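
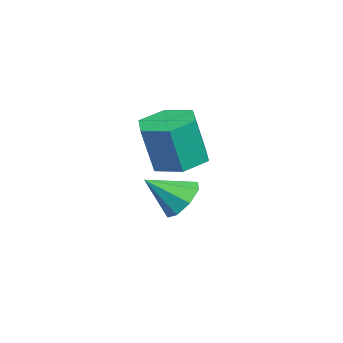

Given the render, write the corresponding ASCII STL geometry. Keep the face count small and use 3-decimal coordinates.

solid 
facet normal -0.151 0.211 -0.966
outer loop
vertex 3.925 -1.56 2.008
vertex 2.998 -1.735 2.115
vertex 3.335 -0.858 2.254
endloop
endfacet
facet normal 0.769 0.639 0.019
outer loop
vertex 3.925 -1.56 2.008
vertex 3.335 -0.858 2.254
vertex 4.19 -1.93 3.698
endloop
endfacet
facet normal 0.769 0.639 0.019
outer loop
vertex 4.19 -1.93 3.698
vertex 3.335 -0.858 2.254
vertex 3.6 -1.228 3.944
endloop
endfacet
facet normal 0.151 -0.211 0.966
outer loop
vertex 4.19 -1.93 3.698
vertex 3.6 -1.228 3.944
vertex 3.262 -2.105 3.805
endloop
endfacet
facet normal -0.151 0.211 -0.966
outer loop
vertex 3.335 -0.858 2.254
vertex 2.998 -1.735 2.115
vertex 2.407 -1.032 2.361
endloop
endfacet
facet normal -0.153 0.960 0.234
outer loop
vertex 3.335 -0.858 2.254
vertex 2.407 -1.032 2.361
vertex 3.6 -1.228 3.944
endloop
endfacet
facet normal -0.153 0.960 0.234
outer loop
vertex 3.6 -1.228 3.944
vertex 2.407 -1.032 2.361
vertex 2.672 -1.402 4.051
endloop
endfacet
facet normal 0.151 -0.211 0.966
outer loop
vertex 3.6 -1.228 3.944
vertex 2.672 -1.402 4.051
vertex 3.262 -2.105 3.805
endloop
endfacet
facet normal -0.151 0.211 -0.966
outer loop
vertex 2.407 -1.032 2.361
vertex 2.998 -1.735 2.115
vertex 2.07 -1.91 2.222
endloop
endfacet
facet normal -0.923 0.320 0.215
outer loop
vertex 2.407 -1.032 2.361
vertex 2.07 -1.91 2.222
vertex 2.672 -1.402 4.051
endloop
endfacet
facet normal -0.923 0.320 0.215
outer loop
vertex 2.672 -1.402 4.051
vertex 2.07 -1.91 2.222
vertex 2.335 -2.28 3.912
endloop
endfacet
facet normal 0.151 -0.211 0.966
outer loop
vertex 2.672 -1.402 4.051
vertex 2.335 -2.28 3.912
vertex 3.262 -2.105 3.805
endloop
endfacet
facet normal -0.151 0.211 -0.966
outer loop
vertex 2.07 -1.91 2.222
vertex 2.998 -1.735 2.115
vertex 2.66 -2.612 1.976
endloop
endfacet
facet normal -0.769 -0.639 -0.019
outer loop
vertex 2.07 -1.91 2.222
vertex 2.66 -2.612 1.976
vertex 2.335 -2.28 3.912
endloop
endfacet
facet normal -0.769 -0.639 -0.019
outer loop
vertex 2.335 -2.28 3.912
vertex 2.66 -2.612 1.976
vertex 2.925 -2.982 3.666
endloop
endfacet
facet normal 0.151 -0.211 0.966
outer loop
vertex 2.335 -2.28 3.912
vertex 2.925 -2.982 3.666
vertex 3.262 -2.105 3.805
endloop
endfacet
facet normal -0.151 0.211 -0.966
outer loop
vertex 2.66 -2.612 1.976
vertex 2.998 -1.735 2.115
vertex 3.588 -2.438 1.869
endloop
endfacet
facet normal 0.153 -0.960 -0.234
outer loop
vertex 2.66 -2.612 1.976
vertex 3.588 -2.438 1.869
vertex 2.925 -2.982 3.666
endloop
endfacet
facet normal 0.153 -0.960 -0.234
outer loop
vertex 2.925 -2.982 3.666
vertex 3.588 -2.438 1.869
vertex 3.853 -2.808 3.559
endloop
endfacet
facet normal 0.151 -0.211 0.966
outer loop
vertex 2.925 -2.982 3.666
vertex 3.853 -2.808 3.559
vertex 3.262 -2.105 3.805
endloop
endfacet
facet normal -0.151 0.211 -0.966
outer loop
vertex 3.588 -2.438 1.869
vertex 2.998 -1.735 2.115
vertex 3.925 -1.56 2.008
endloop
endfacet
facet normal 0.923 -0.320 -0.215
outer loop
vertex 3.588 -2.438 1.869
vertex 3.925 -1.56 2.008
vertex 3.853 -2.808 3.559
endloop
endfacet
facet normal 0.923 -0.320 -0.215
outer loop
vertex 3.853 -2.808 3.559
vertex 3.925 -1.56 2.008
vertex 4.19 -1.93 3.698
endloop
endfacet
facet normal 0.151 -0.211 0.966
outer loop
vertex 3.853 -2.808 3.559
vertex 4.19 -1.93 3.698
vertex 3.262 -2.105 3.805
endloop
endfacet
facet normal -0.160 0.782 -0.603
outer loop
vertex 1.743 -1.967 -0.681
vertex 0.97 -1.864 -0.342
vertex 1.748 -1.569 -0.166
endloop
endfacet
facet normal 0.949 -0.255 0.188
outer loop
vertex 1.743 -1.967 -0.681
vertex 1.748 -1.569 -0.166
vertex 1.21 -3.036 0.562
endloop
endfacet
facet normal -0.160 0.782 -0.602
outer loop
vertex 1.748 -1.569 -0.166
vertex 0.97 -1.864 -0.342
vertex 1.298 -1.344 0.246
endloop
endfacet
facet normal 0.698 0.096 0.710
outer loop
vertex 1.748 -1.569 -0.166
vertex 1.298 -1.344 0.246
vertex 1.21 -3.036 0.562
endloop
endfacet
facet normal -0.159 0.782 -0.603
outer loop
vertex 1.298 -1.344 0.246
vertex 0.97 -1.864 -0.342
vertex 0.655 -1.423 0.313
endloop
endfacet
facet normal 0.080 0.179 0.981
outer loop
vertex 1.298 -1.344 0.246
vertex 0.655 -1.423 0.313
vertex 1.21 -3.036 0.562
endloop
endfacet
facet normal -0.159 0.782 -0.603
outer loop
vertex 0.655 -1.423 0.313
vertex 0.97 -1.864 -0.342
vertex 0.198 -1.76 -0.003
endloop
endfacet
facet normal -0.540 -0.056 0.840
outer loop
vertex 0.655 -1.423 0.313
vertex 0.198 -1.76 -0.003
vertex 1.21 -3.036 0.562
endloop
endfacet
facet normal -0.159 0.782 -0.603
outer loop
vertex 0.198 -1.76 -0.003
vertex 0.97 -1.864 -0.342
vertex 0.193 -2.158 -0.518
endloop
endfacet
facet normal -0.800 -0.470 0.371
outer loop
vertex 0.198 -1.76 -0.003
vertex 0.193 -2.158 -0.518
vertex 1.21 -3.036 0.562
endloop
endfacet
facet normal -0.160 0.782 -0.602
outer loop
vertex 0.193 -2.158 -0.518
vertex 0.97 -1.864 -0.342
vertex 0.643 -2.383 -0.93
endloop
endfacet
facet normal -0.549 -0.822 -0.151
outer loop
vertex 0.193 -2.158 -0.518
vertex 0.643 -2.383 -0.93
vertex 1.21 -3.036 0.562
endloop
endfacet
facet normal -0.159 0.782 -0.602
outer loop
vertex 0.643 -2.383 -0.93
vertex 0.97 -1.864 -0.342
vertex 1.285 -2.304 -0.997
endloop
endfacet
facet normal 0.067 -0.904 -0.421
outer loop
vertex 0.643 -2.383 -0.93
vertex 1.285 -2.304 -0.997
vertex 1.21 -3.036 0.562
endloop
endfacet
facet normal -0.160 0.782 -0.602
outer loop
vertex 1.285 -2.304 -0.997
vertex 0.97 -1.864 -0.342
vertex 1.743 -1.967 -0.681
endloop
endfacet
facet normal 0.687 -0.670 -0.281
outer loop
vertex 1.285 -2.304 -0.997
vertex 1.743 -1.967 -0.681
vertex 1.21 -3.036 0.562
endloop
endfacet

endsolid


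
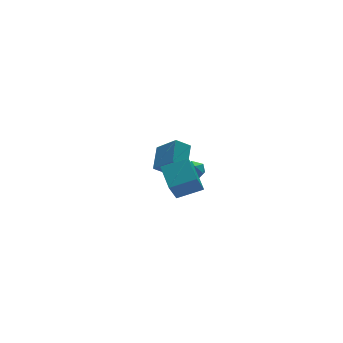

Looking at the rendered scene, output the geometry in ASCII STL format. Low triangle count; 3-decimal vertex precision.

solid 
facet normal -0.774 0.228 0.591
outer loop
vertex -0.327 2.348 -2.977
vertex 0.55 3.482 -2.265
vertex -0.882 3.517 -4.155
endloop
endfacet
facet normal -0.548 -0.708 -0.445
outer loop
vertex -0.07 3.278 -4.775
vertex -0.327 2.348 -2.977
vertex -0.882 3.517 -4.155
endloop
endfacet
facet normal -0.774 0.227 0.591
outer loop
vertex -0.882 3.517 -4.155
vertex 0.55 3.482 -2.265
vertex -0.006 4.651 -3.443
endloop
endfacet
facet normal -0.317 0.668 -0.673
outer loop
vertex -0.006 4.651 -3.443
vertex -0.07 3.278 -4.775
vertex -0.882 3.517 -4.155
endloop
endfacet
facet normal 0.317 -0.668 0.673
outer loop
vertex -0.327 2.348 -2.977
vertex 1.362 3.243 -2.885
vertex 0.55 3.482 -2.265
endloop
endfacet
facet normal -0.548 -0.709 -0.445
outer loop
vertex 0.486 2.109 -3.597
vertex -0.327 2.348 -2.977
vertex -0.07 3.278 -4.775
endloop
endfacet
facet normal 0.317 -0.668 0.673
outer loop
vertex 0.486 2.109 -3.597
vertex 1.362 3.243 -2.885
vertex -0.327 2.348 -2.977
endloop
endfacet
facet normal 0.548 0.709 0.445
outer loop
vertex 0.55 3.482 -2.265
vertex 1.362 3.243 -2.885
vertex -0.006 4.651 -3.443
endloop
endfacet
facet normal -0.317 0.668 -0.673
outer loop
vertex 0.807 4.412 -4.063
vertex -0.07 3.278 -4.775
vertex -0.006 4.651 -3.443
endloop
endfacet
facet normal 0.548 0.709 0.445
outer loop
vertex -0.006 4.651 -3.443
vertex 1.362 3.243 -2.885
vertex 0.807 4.412 -4.063
endloop
endfacet
facet normal 0.774 -0.227 -0.591
outer loop
vertex 0.807 4.412 -4.063
vertex 0.486 2.109 -3.597
vertex -0.07 3.278 -4.775
endloop
endfacet
facet normal 0.774 -0.227 -0.590
outer loop
vertex 1.362 3.243 -2.885
vertex 0.486 2.109 -3.597
vertex 0.807 4.412 -4.063
endloop
endfacet
facet normal -0.446 0.179 0.877
outer loop
vertex -1.223 -0.47 -1.347
vertex -0.821 -0.893 -1.056
vertex -0.655 -0.264 -1.1
endloop
endfacet
facet normal -0.472 0.754 0.456
outer loop
vertex -1.223 -0.47 -1.347
vertex -0.655 -0.264 -1.1
vertex -0.859 -0.042 -1.678
endloop
endfacet
facet normal -0.807 0.572 -0.147
outer loop
vertex -1.223 -0.47 -1.347
vertex -0.859 -0.042 -1.678
vertex -1.151 -0.534 -1.991
endloop
endfacet
facet normal -0.988 -0.117 -0.099
outer loop
vertex -1.223 -0.47 -1.347
vertex -1.151 -0.534 -1.991
vertex -1.127 -1.06 -1.607
endloop
endfacet
facet normal -0.765 -0.360 0.534
outer loop
vertex -1.223 -0.47 -1.347
vertex -1.127 -1.06 -1.607
vertex -0.821 -0.893 -1.056
endloop
endfacet
facet normal 0.197 0.936 0.290
outer loop
vertex -0.859 -0.042 -1.678
vertex -0.655 -0.264 -1.1
vertex -0.233 -0.2 -1.593
endloop
endfacet
facet normal 0.241 0.004 0.970
outer loop
vertex -0.655 -0.264 -1.1
vertex -0.821 -0.893 -1.056
vertex -0.209 -0.726 -1.209
endloop
endfacet
facet normal -0.275 -0.867 0.416
outer loop
vertex -0.821 -0.893 -1.056
vertex -1.127 -1.06 -1.607
vertex -0.501 -1.218 -1.522
endloop
endfacet
facet normal -0.638 -0.473 -0.608
outer loop
vertex -1.127 -1.06 -1.607
vertex -1.151 -0.534 -1.991
vertex -0.705 -0.996 -2.1
endloop
endfacet
facet normal -0.346 0.641 -0.685
outer loop
vertex -1.151 -0.534 -1.991
vertex -0.859 -0.042 -1.678
vertex -0.539 -0.367 -2.144
endloop
endfacet
facet normal 0.988 0.117 0.099
outer loop
vertex -0.137 -0.79 -1.853
vertex -0.233 -0.2 -1.593
vertex -0.209 -0.726 -1.209
endloop
endfacet
facet normal 0.807 -0.572 0.147
outer loop
vertex -0.137 -0.79 -1.853
vertex -0.209 -0.726 -1.209
vertex -0.501 -1.218 -1.522
endloop
endfacet
facet normal 0.472 -0.754 -0.456
outer loop
vertex -0.137 -0.79 -1.853
vertex -0.501 -1.218 -1.522
vertex -0.705 -0.996 -2.1
endloop
endfacet
facet normal 0.446 -0.179 -0.877
outer loop
vertex -0.137 -0.79 -1.853
vertex -0.705 -0.996 -2.1
vertex -0.539 -0.367 -2.144
endloop
endfacet
facet normal 0.765 0.360 -0.534
outer loop
vertex -0.137 -0.79 -1.853
vertex -0.539 -0.367 -2.144
vertex -0.233 -0.2 -1.593
endloop
endfacet
facet normal 0.638 0.473 0.608
outer loop
vertex -0.209 -0.726 -1.209
vertex -0.233 -0.2 -1.593
vertex -0.655 -0.264 -1.1
endloop
endfacet
facet normal 0.346 -0.641 0.685
outer loop
vertex -0.501 -1.218 -1.522
vertex -0.209 -0.726 -1.209
vertex -0.821 -0.893 -1.056
endloop
endfacet
facet normal -0.197 -0.936 -0.290
outer loop
vertex -0.705 -0.996 -2.1
vertex -0.501 -1.218 -1.522
vertex -1.127 -1.06 -1.607
endloop
endfacet
facet normal -0.241 -0.004 -0.970
outer loop
vertex -0.539 -0.367 -2.144
vertex -0.705 -0.996 -2.1
vertex -1.151 -0.534 -1.991
endloop
endfacet
facet normal 0.275 0.867 -0.416
outer loop
vertex -0.233 -0.2 -1.593
vertex -0.539 -0.367 -2.144
vertex -0.859 -0.042 -1.678
endloop
endfacet
facet normal -0.429 -0.279 0.859
outer loop
vertex -2.709 -4.267 0.935
vertex -2.418 -2.888 1.529
vertex -4.042 -3.768 0.431
endloop
endfacet
facet normal -0.190 -0.901 -0.389
outer loop
vertex -3.342 -3.312 -0.969
vertex -2.709 -4.267 0.935
vertex -4.042 -3.768 0.431
endloop
endfacet
facet normal -0.429 -0.279 0.859
outer loop
vertex -4.042 -3.768 0.431
vertex -2.418 -2.888 1.529
vertex -3.751 -2.389 1.025
endloop
endfacet
facet normal -0.883 0.330 -0.334
outer loop
vertex -3.751 -2.389 1.025
vertex -3.342 -3.312 -0.969
vertex -4.042 -3.768 0.431
endloop
endfacet
facet normal 0.883 -0.330 0.334
outer loop
vertex -2.709 -4.267 0.935
vertex -1.718 -2.432 0.129
vertex -2.418 -2.888 1.529
endloop
endfacet
facet normal -0.190 -0.901 -0.389
outer loop
vertex -2.009 -3.811 -0.465
vertex -2.709 -4.267 0.935
vertex -3.342 -3.312 -0.969
endloop
endfacet
facet normal 0.883 -0.330 0.334
outer loop
vertex -2.009 -3.811 -0.465
vertex -1.718 -2.432 0.129
vertex -2.709 -4.267 0.935
endloop
endfacet
facet normal 0.190 0.901 0.389
outer loop
vertex -2.418 -2.888 1.529
vertex -1.718 -2.432 0.129
vertex -3.751 -2.389 1.025
endloop
endfacet
facet normal -0.883 0.330 -0.334
outer loop
vertex -3.051 -1.933 -0.375
vertex -3.342 -3.312 -0.969
vertex -3.751 -2.389 1.025
endloop
endfacet
facet normal 0.190 0.901 0.389
outer loop
vertex -3.751 -2.389 1.025
vertex -1.718 -2.432 0.129
vertex -3.051 -1.933 -0.375
endloop
endfacet
facet normal 0.429 0.279 -0.859
outer loop
vertex -3.051 -1.933 -0.375
vertex -2.009 -3.811 -0.465
vertex -3.342 -3.312 -0.969
endloop
endfacet
facet normal 0.429 0.279 -0.859
outer loop
vertex -1.718 -2.432 0.129
vertex -2.009 -3.811 -0.465
vertex -3.051 -1.933 -0.375
endloop
endfacet

endsolid


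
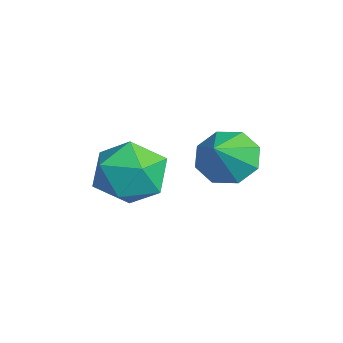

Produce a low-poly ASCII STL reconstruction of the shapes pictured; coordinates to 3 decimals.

solid 
facet normal -0.376 0.585 0.719
outer loop
vertex -3.838 0.946 -2.985
vertex -3.047 0.484 -2.195
vertex -2.755 1.464 -2.84
endloop
endfacet
facet normal -0.439 0.895 0.079
outer loop
vertex -3.838 0.946 -2.985
vertex -2.755 1.464 -2.84
vertex -3.22 1.334 -3.949
endloop
endfacet
facet normal -0.820 0.461 -0.340
outer loop
vertex -3.838 0.946 -2.985
vertex -3.22 1.334 -3.949
vertex -3.8 0.274 -3.989
endloop
endfacet
facet normal -0.992 -0.117 0.041
outer loop
vertex -3.838 0.946 -2.985
vertex -3.8 0.274 -3.989
vertex -3.693 -0.251 -2.905
endloop
endfacet
facet normal -0.718 -0.041 0.695
outer loop
vertex -3.838 0.946 -2.985
vertex -3.693 -0.251 -2.905
vertex -3.047 0.484 -2.195
endloop
endfacet
facet normal 0.215 0.955 -0.202
outer loop
vertex -3.22 1.334 -3.949
vertex -2.755 1.464 -2.84
vertex -2.047 1.111 -3.755
endloop
endfacet
facet normal 0.316 0.454 0.833
outer loop
vertex -2.755 1.464 -2.84
vertex -3.047 0.484 -2.195
vertex -1.94 0.586 -2.671
endloop
endfacet
facet normal -0.238 -0.559 0.795
outer loop
vertex -3.047 0.484 -2.195
vertex -3.693 -0.251 -2.905
vertex -2.52 -0.474 -2.711
endloop
endfacet
facet normal -0.681 -0.683 -0.264
outer loop
vertex -3.693 -0.251 -2.905
vertex -3.8 0.274 -3.989
vertex -2.985 -0.604 -3.82
endloop
endfacet
facet normal -0.402 0.253 -0.880
outer loop
vertex -3.8 0.274 -3.989
vertex -3.22 1.334 -3.949
vertex -2.693 0.376 -4.465
endloop
endfacet
facet normal 0.992 0.117 -0.041
outer loop
vertex -1.902 -0.086 -3.675
vertex -2.047 1.111 -3.755
vertex -1.94 0.586 -2.671
endloop
endfacet
facet normal 0.820 -0.461 0.340
outer loop
vertex -1.902 -0.086 -3.675
vertex -1.94 0.586 -2.671
vertex -2.52 -0.474 -2.711
endloop
endfacet
facet normal 0.439 -0.895 -0.079
outer loop
vertex -1.902 -0.086 -3.675
vertex -2.52 -0.474 -2.711
vertex -2.985 -0.604 -3.82
endloop
endfacet
facet normal 0.376 -0.585 -0.719
outer loop
vertex -1.902 -0.086 -3.675
vertex -2.985 -0.604 -3.82
vertex -2.693 0.376 -4.465
endloop
endfacet
facet normal 0.718 0.041 -0.695
outer loop
vertex -1.902 -0.086 -3.675
vertex -2.693 0.376 -4.465
vertex -2.047 1.111 -3.755
endloop
endfacet
facet normal 0.681 0.683 0.264
outer loop
vertex -1.94 0.586 -2.671
vertex -2.047 1.111 -3.755
vertex -2.755 1.464 -2.84
endloop
endfacet
facet normal 0.402 -0.253 0.880
outer loop
vertex -2.52 -0.474 -2.711
vertex -1.94 0.586 -2.671
vertex -3.047 0.484 -2.195
endloop
endfacet
facet normal -0.215 -0.955 0.202
outer loop
vertex -2.985 -0.604 -3.82
vertex -2.52 -0.474 -2.711
vertex -3.693 -0.251 -2.905
endloop
endfacet
facet normal -0.316 -0.454 -0.833
outer loop
vertex -2.693 0.376 -4.465
vertex -2.985 -0.604 -3.82
vertex -3.8 0.274 -3.989
endloop
endfacet
facet normal 0.238 0.559 -0.795
outer loop
vertex -2.047 1.111 -3.755
vertex -2.693 0.376 -4.465
vertex -3.22 1.334 -3.949
endloop
endfacet
facet normal -0.638 0.423 -0.644
outer loop
vertex -2.31 2.637 -3.708
vertex -2.694 3.168 -2.979
vertex -1.963 3.296 -3.619
endloop
endfacet
facet normal 0.853 -0.405 -0.328
outer loop
vertex -2.31 2.637 -3.708
vertex -1.963 3.296 -3.619
vertex -1.706 2.512 -1.981
endloop
endfacet
facet normal -0.638 0.422 -0.644
outer loop
vertex -1.963 3.296 -3.619
vertex -2.694 3.168 -2.979
vertex -2.045 3.88 -3.155
endloop
endfacet
facet normal 0.980 0.188 -0.064
outer loop
vertex -1.963 3.296 -3.619
vertex -2.045 3.88 -3.155
vertex -1.706 2.512 -1.981
endloop
endfacet
facet normal -0.638 0.423 -0.644
outer loop
vertex -2.045 3.88 -3.155
vertex -2.694 3.168 -2.979
vertex -2.507 4.046 -2.588
endloop
endfacet
facet normal 0.721 0.546 0.428
outer loop
vertex -2.045 3.88 -3.155
vertex -2.507 4.046 -2.588
vertex -1.706 2.512 -1.981
endloop
endfacet
facet normal -0.638 0.422 -0.643
outer loop
vertex -2.507 4.046 -2.588
vertex -2.694 3.168 -2.979
vertex -3.078 3.698 -2.25
endloop
endfacet
facet normal 0.228 0.459 0.859
outer loop
vertex -2.507 4.046 -2.588
vertex -3.078 3.698 -2.25
vertex -1.706 2.512 -1.981
endloop
endfacet
facet normal -0.638 0.423 -0.644
outer loop
vertex -3.078 3.698 -2.25
vertex -2.694 3.168 -2.979
vertex -3.425 3.039 -2.339
endloop
endfacet
facet normal -0.210 -0.021 0.977
outer loop
vertex -3.078 3.698 -2.25
vertex -3.425 3.039 -2.339
vertex -1.706 2.512 -1.981
endloop
endfacet
facet normal -0.638 0.423 -0.644
outer loop
vertex -3.425 3.039 -2.339
vertex -2.694 3.168 -2.979
vertex -3.344 2.455 -2.803
endloop
endfacet
facet normal -0.337 -0.614 0.714
outer loop
vertex -3.425 3.039 -2.339
vertex -3.344 2.455 -2.803
vertex -1.706 2.512 -1.981
endloop
endfacet
facet normal -0.638 0.423 -0.644
outer loop
vertex -3.344 2.455 -2.803
vertex -2.694 3.168 -2.979
vertex -2.882 2.289 -3.37
endloop
endfacet
facet normal -0.077 -0.972 0.222
outer loop
vertex -3.344 2.455 -2.803
vertex -2.882 2.289 -3.37
vertex -1.706 2.512 -1.981
endloop
endfacet
facet normal -0.638 0.423 -0.644
outer loop
vertex -2.882 2.289 -3.37
vertex -2.694 3.168 -2.979
vertex -2.31 2.637 -3.708
endloop
endfacet
facet normal 0.415 -0.885 -0.209
outer loop
vertex -2.882 2.289 -3.37
vertex -2.31 2.637 -3.708
vertex -1.706 2.512 -1.981
endloop
endfacet

endsolid


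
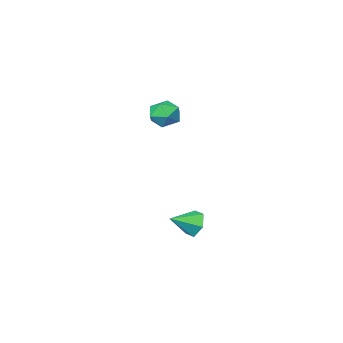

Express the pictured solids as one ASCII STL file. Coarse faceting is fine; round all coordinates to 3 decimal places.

solid 
facet normal 0.139 0.728 0.671
outer loop
vertex -3.264 -3.012 2.036
vertex -4.171 -3.297 2.533
vertex -3.238 -3.741 2.822
endloop
endfacet
facet normal 0.763 0.486 0.426
outer loop
vertex -3.264 -3.012 2.036
vertex -3.238 -3.741 2.822
vertex -2.652 -3.886 1.937
endloop
endfacet
facet normal 0.771 0.572 -0.282
outer loop
vertex -3.264 -3.012 2.036
vertex -2.652 -3.886 1.937
vertex -3.221 -3.532 1.1
endloop
endfacet
facet normal 0.150 0.867 -0.475
outer loop
vertex -3.264 -3.012 2.036
vertex -3.221 -3.532 1.1
vertex -4.16 -3.168 1.468
endloop
endfacet
facet normal -0.240 0.964 0.114
outer loop
vertex -3.264 -3.012 2.036
vertex -4.16 -3.168 1.468
vertex -4.171 -3.297 2.533
endloop
endfacet
facet normal 0.798 -0.213 0.563
outer loop
vertex -2.652 -3.886 1.937
vertex -3.238 -3.741 2.822
vertex -3.18 -4.712 2.372
endloop
endfacet
facet normal -0.213 0.179 0.961
outer loop
vertex -3.238 -3.741 2.822
vertex -4.171 -3.297 2.533
vertex -4.119 -4.348 2.74
endloop
endfacet
facet normal -0.827 0.560 0.059
outer loop
vertex -4.171 -3.297 2.533
vertex -4.16 -3.168 1.468
vertex -4.688 -3.994 1.903
endloop
endfacet
facet normal -0.194 0.403 -0.894
outer loop
vertex -4.16 -3.168 1.468
vertex -3.221 -3.532 1.1
vertex -4.102 -4.139 1.018
endloop
endfacet
facet normal 0.810 -0.075 -0.582
outer loop
vertex -3.221 -3.532 1.1
vertex -2.652 -3.886 1.937
vertex -3.169 -4.583 1.307
endloop
endfacet
facet normal -0.150 -0.867 0.475
outer loop
vertex -4.076 -4.868 1.804
vertex -3.18 -4.712 2.372
vertex -4.119 -4.348 2.74
endloop
endfacet
facet normal -0.771 -0.572 0.282
outer loop
vertex -4.076 -4.868 1.804
vertex -4.119 -4.348 2.74
vertex -4.688 -3.994 1.903
endloop
endfacet
facet normal -0.763 -0.486 -0.426
outer loop
vertex -4.076 -4.868 1.804
vertex -4.688 -3.994 1.903
vertex -4.102 -4.139 1.018
endloop
endfacet
facet normal -0.139 -0.728 -0.671
outer loop
vertex -4.076 -4.868 1.804
vertex -4.102 -4.139 1.018
vertex -3.169 -4.583 1.307
endloop
endfacet
facet normal 0.240 -0.964 -0.114
outer loop
vertex -4.076 -4.868 1.804
vertex -3.169 -4.583 1.307
vertex -3.18 -4.712 2.372
endloop
endfacet
facet normal 0.194 -0.403 0.894
outer loop
vertex -4.119 -4.348 2.74
vertex -3.18 -4.712 2.372
vertex -3.238 -3.741 2.822
endloop
endfacet
facet normal -0.810 0.075 0.582
outer loop
vertex -4.688 -3.994 1.903
vertex -4.119 -4.348 2.74
vertex -4.171 -3.297 2.533
endloop
endfacet
facet normal -0.798 0.213 -0.563
outer loop
vertex -4.102 -4.139 1.018
vertex -4.688 -3.994 1.903
vertex -4.16 -3.168 1.468
endloop
endfacet
facet normal 0.213 -0.179 -0.961
outer loop
vertex -3.169 -4.583 1.307
vertex -4.102 -4.139 1.018
vertex -3.221 -3.532 1.1
endloop
endfacet
facet normal 0.827 -0.560 -0.059
outer loop
vertex -3.18 -4.712 2.372
vertex -3.169 -4.583 1.307
vertex -2.652 -3.886 1.937
endloop
endfacet
facet normal -0.904 0.146 -0.402
outer loop
vertex -0.484 3.853 -3.971
vertex -0.87 3.324 -3.296
vertex -0.776 4.251 -3.171
endloop
endfacet
facet normal 0.677 0.727 -0.115
outer loop
vertex -0.484 3.853 -3.971
vertex -0.776 4.251 -3.171
vertex 0.55 3.096 -2.664
endloop
endfacet
facet normal -0.904 0.146 -0.402
outer loop
vertex -0.776 4.251 -3.171
vertex -0.87 3.324 -3.296
vertex -1.161 3.723 -2.496
endloop
endfacet
facet normal 0.308 0.656 0.689
outer loop
vertex -0.776 4.251 -3.171
vertex -1.161 3.723 -2.496
vertex 0.55 3.096 -2.664
endloop
endfacet
facet normal -0.904 0.146 -0.402
outer loop
vertex -1.161 3.723 -2.496
vertex -0.87 3.324 -3.296
vertex -1.255 2.796 -2.621
endloop
endfacet
facet normal 0.047 -0.138 0.989
outer loop
vertex -1.161 3.723 -2.496
vertex -1.255 2.796 -2.621
vertex 0.55 3.096 -2.664
endloop
endfacet
facet normal -0.904 0.145 -0.402
outer loop
vertex -1.255 2.796 -2.621
vertex -0.87 3.324 -3.296
vertex -0.963 2.397 -3.421
endloop
endfacet
facet normal 0.155 -0.860 0.486
outer loop
vertex -1.255 2.796 -2.621
vertex -0.963 2.397 -3.421
vertex 0.55 3.096 -2.664
endloop
endfacet
facet normal -0.904 0.145 -0.402
outer loop
vertex -0.963 2.397 -3.421
vertex -0.87 3.324 -3.296
vertex -0.578 2.926 -4.096
endloop
endfacet
facet normal 0.524 -0.789 -0.319
outer loop
vertex -0.963 2.397 -3.421
vertex -0.578 2.926 -4.096
vertex 0.55 3.096 -2.664
endloop
endfacet
facet normal -0.904 0.146 -0.402
outer loop
vertex -0.578 2.926 -4.096
vertex -0.87 3.324 -3.296
vertex -0.484 3.853 -3.971
endloop
endfacet
facet normal 0.785 0.004 -0.619
outer loop
vertex -0.578 2.926 -4.096
vertex -0.484 3.853 -3.971
vertex 0.55 3.096 -2.664
endloop
endfacet

endsolid


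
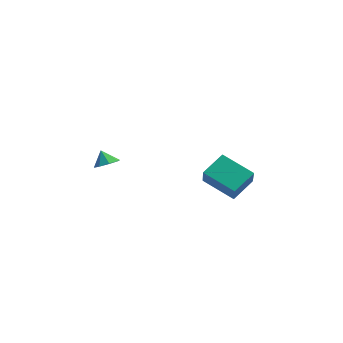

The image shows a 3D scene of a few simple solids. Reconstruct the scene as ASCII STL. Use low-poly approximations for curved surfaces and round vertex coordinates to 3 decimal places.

solid 
facet normal -0.830 -0.300 0.471
outer loop
vertex 3.142 -2.055 3.146
vertex 3.208 -0.67 4.146
vertex 2.095 -1.108 1.904
endloop
endfacet
facet normal -0.038 -0.810 -0.585
outer loop
vertex 3.912 -0.45 0.874
vertex 3.142 -2.055 3.146
vertex 2.095 -1.108 1.904
endloop
endfacet
facet normal -0.830 -0.300 0.471
outer loop
vertex 2.095 -1.108 1.904
vertex 3.208 -0.67 4.146
vertex 2.161 0.278 2.905
endloop
endfacet
facet normal -0.557 0.504 -0.661
outer loop
vertex 2.161 0.278 2.905
vertex 3.912 -0.45 0.874
vertex 2.095 -1.108 1.904
endloop
endfacet
facet normal 0.557 -0.504 0.661
outer loop
vertex 3.142 -2.055 3.146
vertex 5.025 -0.012 3.116
vertex 3.208 -0.67 4.146
endloop
endfacet
facet normal -0.039 -0.810 -0.585
outer loop
vertex 4.959 -1.398 2.115
vertex 3.142 -2.055 3.146
vertex 3.912 -0.45 0.874
endloop
endfacet
facet normal 0.557 -0.504 0.661
outer loop
vertex 4.959 -1.398 2.115
vertex 5.025 -0.012 3.116
vertex 3.142 -2.055 3.146
endloop
endfacet
facet normal 0.039 0.810 0.586
outer loop
vertex 3.208 -0.67 4.146
vertex 5.025 -0.012 3.116
vertex 2.161 0.278 2.905
endloop
endfacet
facet normal -0.557 0.503 -0.661
outer loop
vertex 3.978 0.935 1.874
vertex 3.912 -0.45 0.874
vertex 2.161 0.278 2.905
endloop
endfacet
facet normal 0.039 0.810 0.585
outer loop
vertex 2.161 0.278 2.905
vertex 5.025 -0.012 3.116
vertex 3.978 0.935 1.874
endloop
endfacet
facet normal 0.830 0.300 -0.471
outer loop
vertex 3.978 0.935 1.874
vertex 4.959 -1.398 2.115
vertex 3.912 -0.45 0.874
endloop
endfacet
facet normal 0.830 0.300 -0.470
outer loop
vertex 5.025 -0.012 3.116
vertex 4.959 -1.398 2.115
vertex 3.978 0.935 1.874
endloop
endfacet
facet normal 0.456 0.050 -0.889
outer loop
vertex -3.066 -3.541 2.254
vertex -3.711 -3.184 1.943
vertex -3.041 -2.931 2.301
endloop
endfacet
facet normal 0.465 -0.087 0.881
outer loop
vertex -3.066 -3.541 2.254
vertex -3.041 -2.931 2.301
vertex -4.189 -3.236 2.877
endloop
endfacet
facet normal 0.456 0.050 -0.889
outer loop
vertex -3.041 -2.931 2.301
vertex -3.711 -3.184 1.943
vertex -3.409 -2.469 2.138
endloop
endfacet
facet normal 0.275 0.507 0.817
outer loop
vertex -3.041 -2.931 2.301
vertex -3.409 -2.469 2.138
vertex -4.189 -3.236 2.877
endloop
endfacet
facet normal 0.456 0.050 -0.889
outer loop
vertex -3.409 -2.469 2.138
vertex -3.711 -3.184 1.943
vertex -3.954 -2.426 1.861
endloop
endfacet
facet normal -0.230 0.786 0.574
outer loop
vertex -3.409 -2.469 2.138
vertex -3.954 -2.426 1.861
vertex -4.189 -3.236 2.877
endloop
endfacet
facet normal 0.455 0.050 -0.889
outer loop
vertex -3.954 -2.426 1.861
vertex -3.711 -3.184 1.943
vertex -4.356 -2.827 1.633
endloop
endfacet
facet normal -0.753 0.588 0.294
outer loop
vertex -3.954 -2.426 1.861
vertex -4.356 -2.827 1.633
vertex -4.189 -3.236 2.877
endloop
endfacet
facet normal 0.455 0.051 -0.889
outer loop
vertex -4.356 -2.827 1.633
vertex -3.711 -3.184 1.943
vertex -4.38 -3.437 1.586
endloop
endfacet
facet normal -0.989 0.028 0.142
outer loop
vertex -4.356 -2.827 1.633
vertex -4.38 -3.437 1.586
vertex -4.189 -3.236 2.877
endloop
endfacet
facet normal 0.456 0.049 -0.889
outer loop
vertex -4.38 -3.437 1.586
vertex -3.711 -3.184 1.943
vertex -4.012 -3.899 1.749
endloop
endfacet
facet normal -0.800 -0.564 0.206
outer loop
vertex -4.38 -3.437 1.586
vertex -4.012 -3.899 1.749
vertex -4.189 -3.236 2.877
endloop
endfacet
facet normal 0.456 0.049 -0.888
outer loop
vertex -4.012 -3.899 1.749
vertex -3.711 -3.184 1.943
vertex -3.468 -3.942 2.026
endloop
endfacet
facet normal -0.295 -0.843 0.449
outer loop
vertex -4.012 -3.899 1.749
vertex -3.468 -3.942 2.026
vertex -4.189 -3.236 2.877
endloop
endfacet
facet normal 0.456 0.049 -0.889
outer loop
vertex -3.468 -3.942 2.026
vertex -3.711 -3.184 1.943
vertex -3.066 -3.541 2.254
endloop
endfacet
facet normal 0.229 -0.645 0.729
outer loop
vertex -3.468 -3.942 2.026
vertex -3.066 -3.541 2.254
vertex -4.189 -3.236 2.877
endloop
endfacet

endsolid


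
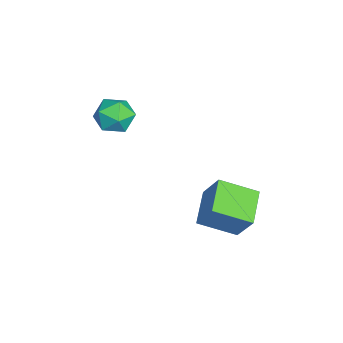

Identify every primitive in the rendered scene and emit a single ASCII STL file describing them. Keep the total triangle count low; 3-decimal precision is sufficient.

solid 
facet normal -0.354 -0.379 -0.855
outer loop
vertex -2.777 1.547 -2.976
vertex -2.75 3.444 -3.829
vertex -0.972 1.246 -3.59
endloop
endfacet
facet normal -0.013 -0.912 0.410
outer loop
vertex -0.31 1.956 -1.991
vertex -2.777 1.547 -2.976
vertex -0.972 1.246 -3.59
endloop
endfacet
facet normal -0.354 -0.379 -0.855
outer loop
vertex -0.972 1.246 -3.59
vertex -2.75 3.444 -3.829
vertex -0.946 3.143 -4.443
endloop
endfacet
facet normal 0.935 -0.156 -0.318
outer loop
vertex -0.946 3.143 -4.443
vertex -0.31 1.956 -1.991
vertex -0.972 1.246 -3.59
endloop
endfacet
facet normal -0.935 0.156 0.318
outer loop
vertex -2.777 1.547 -2.976
vertex -2.088 4.154 -2.23
vertex -2.75 3.444 -3.829
endloop
endfacet
facet normal -0.013 -0.912 0.410
outer loop
vertex -2.114 2.257 -1.377
vertex -2.777 1.547 -2.976
vertex -0.31 1.956 -1.991
endloop
endfacet
facet normal -0.935 0.156 0.318
outer loop
vertex -2.114 2.257 -1.377
vertex -2.088 4.154 -2.23
vertex -2.777 1.547 -2.976
endloop
endfacet
facet normal 0.013 0.912 -0.410
outer loop
vertex -2.75 3.444 -3.829
vertex -2.088 4.154 -2.23
vertex -0.946 3.143 -4.443
endloop
endfacet
facet normal 0.935 -0.156 -0.318
outer loop
vertex -0.283 3.853 -2.844
vertex -0.31 1.956 -1.991
vertex -0.946 3.143 -4.443
endloop
endfacet
facet normal 0.013 0.912 -0.410
outer loop
vertex -0.946 3.143 -4.443
vertex -2.088 4.154 -2.23
vertex -0.283 3.853 -2.844
endloop
endfacet
facet normal 0.354 0.379 0.855
outer loop
vertex -0.283 3.853 -2.844
vertex -2.114 2.257 -1.377
vertex -0.31 1.956 -1.991
endloop
endfacet
facet normal 0.354 0.380 0.855
outer loop
vertex -2.088 4.154 -2.23
vertex -2.114 2.257 -1.377
vertex -0.283 3.853 -2.844
endloop
endfacet
facet normal 0.458 0.605 0.651
outer loop
vertex -3.618 -1.577 2.033
vertex -3.742 -2.328 2.818
vertex -2.845 -2.334 2.193
endloop
endfacet
facet normal 0.701 0.713 -0.012
outer loop
vertex -3.618 -1.577 2.033
vertex -2.845 -2.334 2.193
vertex -3.14 -2.061 1.176
endloop
endfacet
facet normal 0.147 0.894 -0.423
outer loop
vertex -3.618 -1.577 2.033
vertex -3.14 -2.061 1.176
vertex -4.219 -1.885 1.173
endloop
endfacet
facet normal -0.439 0.898 -0.015
outer loop
vertex -3.618 -1.577 2.033
vertex -4.219 -1.885 1.173
vertex -4.591 -2.05 2.188
endloop
endfacet
facet normal -0.246 0.719 0.649
outer loop
vertex -3.618 -1.577 2.033
vertex -4.591 -2.05 2.188
vertex -3.742 -2.328 2.818
endloop
endfacet
facet normal 0.963 0.095 -0.254
outer loop
vertex -3.14 -2.061 1.176
vertex -2.845 -2.334 2.193
vertex -2.969 -3.11 1.432
endloop
endfacet
facet normal 0.570 -0.079 0.818
outer loop
vertex -2.845 -2.334 2.193
vertex -3.742 -2.328 2.818
vertex -3.341 -3.275 2.447
endloop
endfacet
facet normal -0.570 0.106 0.815
outer loop
vertex -3.742 -2.328 2.818
vertex -4.591 -2.05 2.188
vertex -4.42 -3.099 2.444
endloop
endfacet
facet normal -0.882 0.395 -0.259
outer loop
vertex -4.591 -2.05 2.188
vertex -4.219 -1.885 1.173
vertex -4.715 -2.826 1.427
endloop
endfacet
facet normal 0.066 0.388 -0.919
outer loop
vertex -4.219 -1.885 1.173
vertex -3.14 -2.061 1.176
vertex -3.818 -2.832 0.802
endloop
endfacet
facet normal 0.439 -0.898 0.015
outer loop
vertex -3.942 -3.583 1.587
vertex -2.969 -3.11 1.432
vertex -3.341 -3.275 2.447
endloop
endfacet
facet normal -0.147 -0.894 0.423
outer loop
vertex -3.942 -3.583 1.587
vertex -3.341 -3.275 2.447
vertex -4.42 -3.099 2.444
endloop
endfacet
facet normal -0.701 -0.713 0.012
outer loop
vertex -3.942 -3.583 1.587
vertex -4.42 -3.099 2.444
vertex -4.715 -2.826 1.427
endloop
endfacet
facet normal -0.458 -0.605 -0.651
outer loop
vertex -3.942 -3.583 1.587
vertex -4.715 -2.826 1.427
vertex -3.818 -2.832 0.802
endloop
endfacet
facet normal 0.246 -0.719 -0.649
outer loop
vertex -3.942 -3.583 1.587
vertex -3.818 -2.832 0.802
vertex -2.969 -3.11 1.432
endloop
endfacet
facet normal 0.882 -0.395 0.259
outer loop
vertex -3.341 -3.275 2.447
vertex -2.969 -3.11 1.432
vertex -2.845 -2.334 2.193
endloop
endfacet
facet normal -0.066 -0.388 0.919
outer loop
vertex -4.42 -3.099 2.444
vertex -3.341 -3.275 2.447
vertex -3.742 -2.328 2.818
endloop
endfacet
facet normal -0.963 -0.095 0.254
outer loop
vertex -4.715 -2.826 1.427
vertex -4.42 -3.099 2.444
vertex -4.591 -2.05 2.188
endloop
endfacet
facet normal -0.570 0.079 -0.818
outer loop
vertex -3.818 -2.832 0.802
vertex -4.715 -2.826 1.427
vertex -4.219 -1.885 1.173
endloop
endfacet
facet normal 0.570 -0.106 -0.815
outer loop
vertex -2.969 -3.11 1.432
vertex -3.818 -2.832 0.802
vertex -3.14 -2.061 1.176
endloop
endfacet

endsolid


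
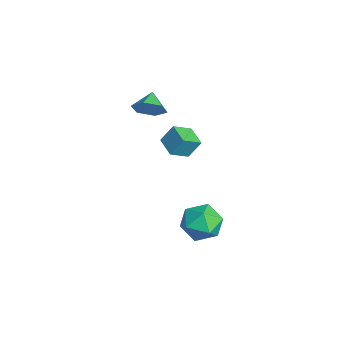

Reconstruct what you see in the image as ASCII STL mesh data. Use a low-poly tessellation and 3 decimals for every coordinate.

solid 
facet normal 0.048 0.544 0.838
outer loop
vertex 4.018 3.147 -1.06
vertex 3.115 2.67 -0.699
vertex 4.083 2.239 -0.474
endloop
endfacet
facet normal 0.700 0.422 0.576
outer loop
vertex 4.018 3.147 -1.06
vertex 4.083 2.239 -0.474
vertex 4.718 2.371 -1.342
endloop
endfacet
facet normal 0.724 0.685 -0.088
outer loop
vertex 4.018 3.147 -1.06
vertex 4.718 2.371 -1.342
vertex 4.142 2.882 -2.103
endloop
endfacet
facet normal 0.086 0.968 -0.236
outer loop
vertex 4.018 3.147 -1.06
vertex 4.142 2.882 -2.103
vertex 3.151 3.067 -1.706
endloop
endfacet
facet normal -0.332 0.882 0.336
outer loop
vertex 4.018 3.147 -1.06
vertex 3.151 3.067 -1.706
vertex 3.115 2.67 -0.699
endloop
endfacet
facet normal 0.794 -0.283 0.538
outer loop
vertex 4.718 2.371 -1.342
vertex 4.083 2.239 -0.474
vertex 4.249 1.413 -1.154
endloop
endfacet
facet normal -0.262 -0.087 0.961
outer loop
vertex 4.083 2.239 -0.474
vertex 3.115 2.67 -0.699
vertex 3.258 1.598 -0.757
endloop
endfacet
facet normal -0.876 0.458 0.149
outer loop
vertex 3.115 2.67 -0.699
vertex 3.151 3.067 -1.706
vertex 2.682 2.109 -1.518
endloop
endfacet
facet normal -0.199 0.599 -0.776
outer loop
vertex 3.151 3.067 -1.706
vertex 4.142 2.882 -2.103
vertex 3.317 2.241 -2.386
endloop
endfacet
facet normal 0.832 0.140 -0.536
outer loop
vertex 4.142 2.882 -2.103
vertex 4.718 2.371 -1.342
vertex 4.285 1.81 -2.161
endloop
endfacet
facet normal -0.086 -0.968 0.236
outer loop
vertex 3.382 1.333 -1.8
vertex 4.249 1.413 -1.154
vertex 3.258 1.598 -0.757
endloop
endfacet
facet normal -0.724 -0.685 0.088
outer loop
vertex 3.382 1.333 -1.8
vertex 3.258 1.598 -0.757
vertex 2.682 2.109 -1.518
endloop
endfacet
facet normal -0.700 -0.422 -0.576
outer loop
vertex 3.382 1.333 -1.8
vertex 2.682 2.109 -1.518
vertex 3.317 2.241 -2.386
endloop
endfacet
facet normal -0.048 -0.544 -0.838
outer loop
vertex 3.382 1.333 -1.8
vertex 3.317 2.241 -2.386
vertex 4.285 1.81 -2.161
endloop
endfacet
facet normal 0.332 -0.882 -0.336
outer loop
vertex 3.382 1.333 -1.8
vertex 4.285 1.81 -2.161
vertex 4.249 1.413 -1.154
endloop
endfacet
facet normal 0.199 -0.599 0.776
outer loop
vertex 3.258 1.598 -0.757
vertex 4.249 1.413 -1.154
vertex 4.083 2.239 -0.474
endloop
endfacet
facet normal -0.832 -0.140 0.536
outer loop
vertex 2.682 2.109 -1.518
vertex 3.258 1.598 -0.757
vertex 3.115 2.67 -0.699
endloop
endfacet
facet normal -0.794 0.283 -0.538
outer loop
vertex 3.317 2.241 -2.386
vertex 2.682 2.109 -1.518
vertex 3.151 3.067 -1.706
endloop
endfacet
facet normal 0.262 0.087 -0.961
outer loop
vertex 4.285 1.81 -2.161
vertex 3.317 2.241 -2.386
vertex 4.142 2.882 -2.103
endloop
endfacet
facet normal 0.876 -0.458 -0.149
outer loop
vertex 4.249 1.413 -1.154
vertex 4.285 1.81 -2.161
vertex 4.718 2.371 -1.342
endloop
endfacet
facet normal 0.813 -0.315 -0.490
outer loop
vertex -1.675 0.697 3.015
vertex -1.991 1.03 2.276
vertex -1.49 1.518 2.794
endloop
endfacet
facet normal -0.021 0.264 0.964
outer loop
vertex -1.675 0.697 3.015
vertex -1.49 1.518 2.794
vertex -2.869 1.37 2.804
endloop
endfacet
facet normal 0.813 -0.315 -0.490
outer loop
vertex -1.49 1.518 2.794
vertex -1.991 1.03 2.276
vertex -1.806 1.851 2.055
endloop
endfacet
facet normal -0.093 0.892 0.442
outer loop
vertex -1.49 1.518 2.794
vertex -1.806 1.851 2.055
vertex -2.869 1.37 2.804
endloop
endfacet
facet normal 0.813 -0.315 -0.489
outer loop
vertex -1.806 1.851 2.055
vertex -1.991 1.03 2.276
vertex -2.306 1.364 1.537
endloop
endfacet
facet normal -0.536 0.808 -0.242
outer loop
vertex -1.806 1.851 2.055
vertex -2.306 1.364 1.537
vertex -2.869 1.37 2.804
endloop
endfacet
facet normal 0.814 -0.314 -0.489
outer loop
vertex -2.306 1.364 1.537
vertex -1.991 1.03 2.276
vertex -2.491 0.543 1.757
endloop
endfacet
facet normal -0.909 0.097 -0.405
outer loop
vertex -2.306 1.364 1.537
vertex -2.491 0.543 1.757
vertex -2.869 1.37 2.804
endloop
endfacet
facet normal 0.814 -0.314 -0.489
outer loop
vertex -2.491 0.543 1.757
vertex -1.991 1.03 2.276
vertex -2.176 0.209 2.496
endloop
endfacet
facet normal -0.839 -0.532 0.117
outer loop
vertex -2.491 0.543 1.757
vertex -2.176 0.209 2.496
vertex -2.869 1.37 2.804
endloop
endfacet
facet normal 0.813 -0.314 -0.489
outer loop
vertex -2.176 0.209 2.496
vertex -1.991 1.03 2.276
vertex -1.675 0.697 3.015
endloop
endfacet
facet normal -0.394 -0.448 0.802
outer loop
vertex -2.176 0.209 2.496
vertex -1.675 0.697 3.015
vertex -2.869 1.37 2.804
endloop
endfacet
facet normal -0.954 -0.211 0.213
outer loop
vertex 0.279 1.091 1.798
vertex 0.354 1.67 2.707
vertex -0.044 1.998 1.247
endloop
endfacet
facet normal -0.069 -0.536 -0.841
outer loop
vertex 1.006 2.23 1.013
vertex 0.279 1.091 1.798
vertex -0.044 1.998 1.247
endloop
endfacet
facet normal -0.954 -0.210 0.213
outer loop
vertex -0.044 1.998 1.247
vertex 0.354 1.67 2.707
vertex 0.031 2.578 2.155
endloop
endfacet
facet normal -0.291 0.817 -0.498
outer loop
vertex 0.031 2.578 2.155
vertex 1.006 2.23 1.013
vertex -0.044 1.998 1.247
endloop
endfacet
facet normal 0.291 -0.818 0.497
outer loop
vertex 0.279 1.091 1.798
vertex 1.404 1.902 2.473
vertex 0.354 1.67 2.707
endloop
endfacet
facet normal -0.069 -0.536 -0.841
outer loop
vertex 1.329 1.322 1.565
vertex 0.279 1.091 1.798
vertex 1.006 2.23 1.013
endloop
endfacet
facet normal 0.290 -0.817 0.498
outer loop
vertex 1.329 1.322 1.565
vertex 1.404 1.902 2.473
vertex 0.279 1.091 1.798
endloop
endfacet
facet normal 0.069 0.536 0.841
outer loop
vertex 0.354 1.67 2.707
vertex 1.404 1.902 2.473
vertex 0.031 2.578 2.155
endloop
endfacet
facet normal -0.290 0.818 -0.497
outer loop
vertex 1.081 2.809 1.922
vertex 1.006 2.23 1.013
vertex 0.031 2.578 2.155
endloop
endfacet
facet normal 0.069 0.536 0.842
outer loop
vertex 0.031 2.578 2.155
vertex 1.404 1.902 2.473
vertex 1.081 2.809 1.922
endloop
endfacet
facet normal 0.954 0.210 -0.213
outer loop
vertex 1.081 2.809 1.922
vertex 1.329 1.322 1.565
vertex 1.006 2.23 1.013
endloop
endfacet
facet normal 0.954 0.210 -0.213
outer loop
vertex 1.404 1.902 2.473
vertex 1.329 1.322 1.565
vertex 1.081 2.809 1.922
endloop
endfacet

endsolid


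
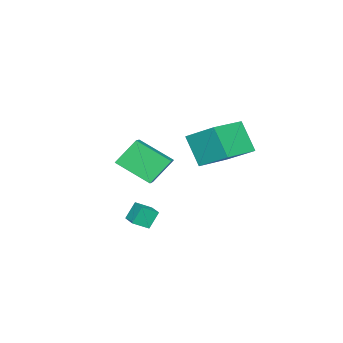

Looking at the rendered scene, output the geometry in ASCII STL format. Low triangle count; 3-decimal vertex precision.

solid 
facet normal -0.978 0.164 -0.130
outer loop
vertex -3.249 4.468 2.811
vertex -2.88 5.422 1.234
vertex -3.384 2.877 1.818
endloop
endfacet
facet normal -0.196 -0.507 0.839
outer loop
vertex -1.36 2.538 2.086
vertex -3.249 4.468 2.811
vertex -3.384 2.877 1.818
endloop
endfacet
facet normal -0.978 0.164 -0.130
outer loop
vertex -3.384 2.877 1.818
vertex -2.88 5.422 1.234
vertex -3.015 3.831 0.241
endloop
endfacet
facet normal -0.072 -0.846 -0.529
outer loop
vertex -3.015 3.831 0.241
vertex -1.36 2.538 2.086
vertex -3.384 2.877 1.818
endloop
endfacet
facet normal 0.072 0.846 0.529
outer loop
vertex -3.249 4.468 2.811
vertex -0.856 5.083 1.502
vertex -2.88 5.422 1.234
endloop
endfacet
facet normal -0.196 -0.507 0.839
outer loop
vertex -1.225 4.129 3.079
vertex -3.249 4.468 2.811
vertex -1.36 2.538 2.086
endloop
endfacet
facet normal 0.072 0.846 0.529
outer loop
vertex -1.225 4.129 3.079
vertex -0.856 5.083 1.502
vertex -3.249 4.468 2.811
endloop
endfacet
facet normal 0.196 0.507 -0.839
outer loop
vertex -2.88 5.422 1.234
vertex -0.856 5.083 1.502
vertex -3.015 3.831 0.241
endloop
endfacet
facet normal -0.072 -0.846 -0.529
outer loop
vertex -0.991 3.492 0.509
vertex -1.36 2.538 2.086
vertex -3.015 3.831 0.241
endloop
endfacet
facet normal 0.196 0.507 -0.839
outer loop
vertex -3.015 3.831 0.241
vertex -0.856 5.083 1.502
vertex -0.991 3.492 0.509
endloop
endfacet
facet normal 0.978 -0.164 0.130
outer loop
vertex -0.991 3.492 0.509
vertex -1.225 4.129 3.079
vertex -1.36 2.538 2.086
endloop
endfacet
facet normal 0.978 -0.164 0.130
outer loop
vertex -0.856 5.083 1.502
vertex -1.225 4.129 3.079
vertex -0.991 3.492 0.509
endloop
endfacet
facet normal -0.637 0.593 -0.493
outer loop
vertex -1.733 0.458 -3.307
vertex -1.113 1.232 -3.177
vertex -1.238 0.217 -4.236
endloop
endfacet
facet normal -0.620 -0.774 -0.130
outer loop
vertex -0.627 -0.352 -3.763
vertex -1.733 0.458 -3.307
vertex -1.238 0.217 -4.236
endloop
endfacet
facet normal -0.637 0.593 -0.493
outer loop
vertex -1.238 0.217 -4.236
vertex -1.113 1.232 -3.177
vertex -0.618 0.991 -4.106
endloop
endfacet
facet normal 0.459 -0.223 -0.860
outer loop
vertex -0.618 0.991 -4.106
vertex -0.627 -0.352 -3.763
vertex -1.238 0.217 -4.236
endloop
endfacet
facet normal -0.459 0.223 0.860
outer loop
vertex -1.733 0.458 -3.307
vertex -0.502 0.663 -2.704
vertex -1.113 1.232 -3.177
endloop
endfacet
facet normal -0.620 -0.774 -0.130
outer loop
vertex -1.122 -0.111 -2.834
vertex -1.733 0.458 -3.307
vertex -0.627 -0.352 -3.763
endloop
endfacet
facet normal -0.459 0.223 0.860
outer loop
vertex -1.122 -0.111 -2.834
vertex -0.502 0.663 -2.704
vertex -1.733 0.458 -3.307
endloop
endfacet
facet normal 0.620 0.774 0.130
outer loop
vertex -1.113 1.232 -3.177
vertex -0.502 0.663 -2.704
vertex -0.618 0.991 -4.106
endloop
endfacet
facet normal 0.459 -0.223 -0.860
outer loop
vertex -0.007 0.422 -3.633
vertex -0.627 -0.352 -3.763
vertex -0.618 0.991 -4.106
endloop
endfacet
facet normal 0.620 0.774 0.130
outer loop
vertex -0.618 0.991 -4.106
vertex -0.502 0.663 -2.704
vertex -0.007 0.422 -3.633
endloop
endfacet
facet normal 0.637 -0.593 0.493
outer loop
vertex -0.007 0.422 -3.633
vertex -1.122 -0.111 -2.834
vertex -0.627 -0.352 -3.763
endloop
endfacet
facet normal 0.637 -0.593 0.493
outer loop
vertex -0.502 0.663 -2.704
vertex -1.122 -0.111 -2.834
vertex -0.007 0.422 -3.633
endloop
endfacet
facet normal -0.521 0.384 0.762
outer loop
vertex -3.165 -1.321 0.282
vertex -3.527 0.462 -0.863
vertex -4.395 -1.918 -0.258
endloop
endfacet
facet normal 0.169 -0.829 0.533
outer loop
vertex -3.493 -2.582 -1.577
vertex -3.165 -1.321 0.282
vertex -4.395 -1.918 -0.258
endloop
endfacet
facet normal -0.521 0.384 0.762
outer loop
vertex -4.395 -1.918 -0.258
vertex -3.527 0.462 -0.863
vertex -4.757 -0.135 -1.403
endloop
endfacet
facet normal -0.837 -0.406 -0.368
outer loop
vertex -4.757 -0.135 -1.403
vertex -3.493 -2.582 -1.577
vertex -4.395 -1.918 -0.258
endloop
endfacet
facet normal 0.837 0.406 0.368
outer loop
vertex -3.165 -1.321 0.282
vertex -2.625 -0.202 -2.182
vertex -3.527 0.462 -0.863
endloop
endfacet
facet normal 0.169 -0.829 0.533
outer loop
vertex -2.263 -1.985 -1.037
vertex -3.165 -1.321 0.282
vertex -3.493 -2.582 -1.577
endloop
endfacet
facet normal 0.837 0.406 0.368
outer loop
vertex -2.263 -1.985 -1.037
vertex -2.625 -0.202 -2.182
vertex -3.165 -1.321 0.282
endloop
endfacet
facet normal -0.169 0.829 -0.533
outer loop
vertex -3.527 0.462 -0.863
vertex -2.625 -0.202 -2.182
vertex -4.757 -0.135 -1.403
endloop
endfacet
facet normal -0.837 -0.406 -0.368
outer loop
vertex -3.855 -0.799 -2.722
vertex -3.493 -2.582 -1.577
vertex -4.757 -0.135 -1.403
endloop
endfacet
facet normal -0.169 0.829 -0.533
outer loop
vertex -4.757 -0.135 -1.403
vertex -2.625 -0.202 -2.182
vertex -3.855 -0.799 -2.722
endloop
endfacet
facet normal 0.521 -0.384 -0.762
outer loop
vertex -3.855 -0.799 -2.722
vertex -2.263 -1.985 -1.037
vertex -3.493 -2.582 -1.577
endloop
endfacet
facet normal 0.521 -0.384 -0.762
outer loop
vertex -2.625 -0.202 -2.182
vertex -2.263 -1.985 -1.037
vertex -3.855 -0.799 -2.722
endloop
endfacet

endsolid


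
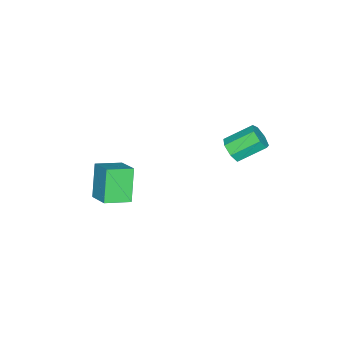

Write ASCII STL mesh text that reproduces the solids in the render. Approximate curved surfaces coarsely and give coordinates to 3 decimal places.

solid 
facet normal 0.509 -0.680 -0.527
outer loop
vertex 1.426 1.764 3.418
vertex 1.053 1.994 2.761
vertex 1.73 2.266 3.064
endloop
endfacet
facet normal 0.738 0.029 0.675
outer loop
vertex 1.426 1.764 3.418
vertex 1.73 2.266 3.064
vertex 0.52 2.976 4.356
endloop
endfacet
facet normal 0.738 0.029 0.675
outer loop
vertex 0.52 2.976 4.356
vertex 1.73 2.266 3.064
vertex 0.824 3.477 4.002
endloop
endfacet
facet normal -0.508 0.681 0.527
outer loop
vertex 0.52 2.976 4.356
vertex 0.824 3.477 4.002
vertex 0.147 3.206 3.699
endloop
endfacet
facet normal 0.509 -0.681 -0.527
outer loop
vertex 1.73 2.266 3.064
vertex 1.053 1.994 2.761
vertex 1.525 2.563 2.482
endloop
endfacet
facet normal 0.807 0.590 0.017
outer loop
vertex 1.73 2.266 3.064
vertex 1.525 2.563 2.482
vertex 0.824 3.477 4.002
endloop
endfacet
facet normal 0.807 0.591 0.017
outer loop
vertex 0.824 3.477 4.002
vertex 1.525 2.563 2.482
vertex 0.618 3.775 3.42
endloop
endfacet
facet normal -0.509 0.680 0.528
outer loop
vertex 0.824 3.477 4.002
vertex 0.618 3.775 3.42
vertex 0.147 3.206 3.699
endloop
endfacet
facet normal 0.509 -0.681 -0.527
outer loop
vertex 1.525 2.563 2.482
vertex 1.053 1.994 2.761
vertex 0.964 2.432 2.11
endloop
endfacet
facet normal 0.269 0.707 -0.654
outer loop
vertex 1.525 2.563 2.482
vertex 0.964 2.432 2.11
vertex 0.618 3.775 3.42
endloop
endfacet
facet normal 0.269 0.707 -0.654
outer loop
vertex 0.618 3.775 3.42
vertex 0.964 2.432 2.11
vertex 0.058 3.643 3.047
endloop
endfacet
facet normal -0.511 0.680 0.526
outer loop
vertex 0.618 3.775 3.42
vertex 0.058 3.643 3.047
vertex 0.147 3.206 3.699
endloop
endfacet
facet normal 0.510 -0.680 -0.527
outer loop
vertex 0.964 2.432 2.11
vertex 1.053 1.994 2.761
vertex 0.471 1.971 2.228
endloop
endfacet
facet normal -0.472 0.291 -0.832
outer loop
vertex 0.964 2.432 2.11
vertex 0.471 1.971 2.228
vertex 0.058 3.643 3.047
endloop
endfacet
facet normal -0.472 0.291 -0.832
outer loop
vertex 0.058 3.643 3.047
vertex 0.471 1.971 2.228
vertex -0.436 3.183 3.166
endloop
endfacet
facet normal -0.508 0.682 0.526
outer loop
vertex 0.058 3.643 3.047
vertex -0.436 3.183 3.166
vertex 0.147 3.206 3.699
endloop
endfacet
facet normal 0.509 -0.681 -0.526
outer loop
vertex 0.471 1.971 2.228
vertex 1.053 1.994 2.761
vertex 0.416 1.528 2.748
endloop
endfacet
facet normal -0.857 -0.344 -0.384
outer loop
vertex 0.471 1.971 2.228
vertex 0.416 1.528 2.748
vertex -0.436 3.183 3.166
endloop
endfacet
facet normal -0.857 -0.344 -0.383
outer loop
vertex -0.436 3.183 3.166
vertex 0.416 1.528 2.748
vertex -0.49 2.739 3.686
endloop
endfacet
facet normal -0.509 0.680 0.528
outer loop
vertex -0.436 3.183 3.166
vertex -0.49 2.739 3.686
vertex 0.147 3.206 3.699
endloop
endfacet
facet normal 0.509 -0.681 -0.526
outer loop
vertex 0.416 1.528 2.748
vertex 1.053 1.994 2.761
vertex 0.841 1.436 3.278
endloop
endfacet
facet normal -0.597 -0.720 0.354
outer loop
vertex 0.416 1.528 2.748
vertex 0.841 1.436 3.278
vertex -0.49 2.739 3.686
endloop
endfacet
facet normal -0.597 -0.720 0.354
outer loop
vertex -0.49 2.739 3.686
vertex 0.841 1.436 3.278
vertex -0.065 2.647 4.216
endloop
endfacet
facet normal -0.510 0.680 0.527
outer loop
vertex -0.49 2.739 3.686
vertex -0.065 2.647 4.216
vertex 0.147 3.206 3.699
endloop
endfacet
facet normal 0.508 -0.681 -0.527
outer loop
vertex 0.841 1.436 3.278
vertex 1.053 1.994 2.761
vertex 1.426 1.764 3.418
endloop
endfacet
facet normal 0.113 -0.554 0.825
outer loop
vertex 0.841 1.436 3.278
vertex 1.426 1.764 3.418
vertex -0.065 2.647 4.216
endloop
endfacet
facet normal 0.114 -0.553 0.825
outer loop
vertex -0.065 2.647 4.216
vertex 1.426 1.764 3.418
vertex 0.52 2.976 4.356
endloop
endfacet
facet normal -0.509 0.681 0.527
outer loop
vertex -0.065 2.647 4.216
vertex 0.52 2.976 4.356
vertex 0.147 3.206 3.699
endloop
endfacet
facet normal -0.499 -0.721 -0.480
outer loop
vertex 3.158 -4.912 0.296
vertex 2.079 -3.882 -0.128
vertex 4.237 -4.499 -1.446
endloop
endfacet
facet normal 0.696 -0.664 0.273
outer loop
vertex 5.041 -3.338 -0.672
vertex 3.158 -4.912 0.296
vertex 4.237 -4.499 -1.446
endloop
endfacet
facet normal -0.500 -0.721 -0.481
outer loop
vertex 4.237 -4.499 -1.446
vertex 2.079 -3.882 -0.128
vertex 3.158 -3.469 -1.869
endloop
endfacet
facet normal 0.516 0.198 -0.833
outer loop
vertex 3.158 -3.469 -1.869
vertex 5.041 -3.338 -0.672
vertex 4.237 -4.499 -1.446
endloop
endfacet
facet normal -0.516 -0.198 0.833
outer loop
vertex 3.158 -4.912 0.296
vertex 2.883 -2.721 0.646
vertex 2.079 -3.882 -0.128
endloop
endfacet
facet normal 0.696 -0.664 0.274
outer loop
vertex 3.962 -3.751 1.069
vertex 3.158 -4.912 0.296
vertex 5.041 -3.338 -0.672
endloop
endfacet
facet normal -0.516 -0.198 0.834
outer loop
vertex 3.962 -3.751 1.069
vertex 2.883 -2.721 0.646
vertex 3.158 -4.912 0.296
endloop
endfacet
facet normal -0.696 0.664 -0.274
outer loop
vertex 2.079 -3.882 -0.128
vertex 2.883 -2.721 0.646
vertex 3.158 -3.469 -1.869
endloop
endfacet
facet normal 0.516 0.198 -0.833
outer loop
vertex 3.962 -2.308 -1.096
vertex 5.041 -3.338 -0.672
vertex 3.158 -3.469 -1.869
endloop
endfacet
facet normal -0.696 0.664 -0.274
outer loop
vertex 3.158 -3.469 -1.869
vertex 2.883 -2.721 0.646
vertex 3.962 -2.308 -1.096
endloop
endfacet
facet normal 0.499 0.721 0.481
outer loop
vertex 3.962 -2.308 -1.096
vertex 3.962 -3.751 1.069
vertex 5.041 -3.338 -0.672
endloop
endfacet
facet normal 0.500 0.721 0.480
outer loop
vertex 2.883 -2.721 0.646
vertex 3.962 -3.751 1.069
vertex 3.962 -2.308 -1.096
endloop
endfacet

endsolid


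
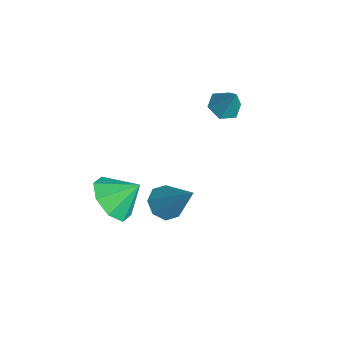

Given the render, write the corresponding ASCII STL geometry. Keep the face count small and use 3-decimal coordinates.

solid 
facet normal -0.190 -0.738 -0.648
outer loop
vertex -1.813 -3.192 -4.071
vertex -2.201 -3.813 -3.25
vertex -2.639 -3.086 -3.95
endloop
endfacet
facet normal 0.092 0.971 -0.222
outer loop
vertex -1.813 -3.192 -4.071
vertex -2.639 -3.086 -3.95
vertex -1.939 -2.787 -2.35
endloop
endfacet
facet normal -0.189 -0.738 -0.648
outer loop
vertex -2.639 -3.086 -3.95
vertex -2.201 -3.813 -3.25
vertex -3.209 -3.406 -3.419
endloop
endfacet
facet normal -0.463 0.886 0.037
outer loop
vertex -2.639 -3.086 -3.95
vertex -3.209 -3.406 -3.419
vertex -1.939 -2.787 -2.35
endloop
endfacet
facet normal -0.189 -0.738 -0.648
outer loop
vertex -3.209 -3.406 -3.419
vertex -2.201 -3.813 -3.25
vertex -3.189 -3.964 -2.79
endloop
endfacet
facet normal -0.681 0.537 0.498
outer loop
vertex -3.209 -3.406 -3.419
vertex -3.189 -3.964 -2.79
vertex -1.939 -2.787 -2.35
endloop
endfacet
facet normal -0.189 -0.738 -0.648
outer loop
vertex -3.189 -3.964 -2.79
vertex -2.201 -3.813 -3.25
vertex -2.59 -4.434 -2.43
endloop
endfacet
facet normal -0.435 0.129 0.891
outer loop
vertex -3.189 -3.964 -2.79
vertex -2.59 -4.434 -2.43
vertex -1.939 -2.787 -2.35
endloop
endfacet
facet normal -0.189 -0.737 -0.648
outer loop
vertex -2.59 -4.434 -2.43
vertex -2.201 -3.813 -3.25
vertex -1.763 -4.54 -2.551
endloop
endfacet
facet normal 0.132 -0.100 0.986
outer loop
vertex -2.59 -4.434 -2.43
vertex -1.763 -4.54 -2.551
vertex -1.939 -2.787 -2.35
endloop
endfacet
facet normal -0.189 -0.737 -0.648
outer loop
vertex -1.763 -4.54 -2.551
vertex -2.201 -3.813 -3.25
vertex -1.193 -4.22 -3.081
endloop
endfacet
facet normal 0.685 -0.015 0.728
outer loop
vertex -1.763 -4.54 -2.551
vertex -1.193 -4.22 -3.081
vertex -1.939 -2.787 -2.35
endloop
endfacet
facet normal -0.189 -0.738 -0.648
outer loop
vertex -1.193 -4.22 -3.081
vertex -2.201 -3.813 -3.25
vertex -1.214 -3.661 -3.711
endloop
endfacet
facet normal 0.904 0.335 0.267
outer loop
vertex -1.193 -4.22 -3.081
vertex -1.214 -3.661 -3.711
vertex -1.939 -2.787 -2.35
endloop
endfacet
facet normal -0.189 -0.738 -0.648
outer loop
vertex -1.214 -3.661 -3.711
vertex -2.201 -3.813 -3.25
vertex -1.813 -3.192 -4.071
endloop
endfacet
facet normal 0.658 0.743 -0.127
outer loop
vertex -1.214 -3.661 -3.711
vertex -1.813 -3.192 -4.071
vertex -1.939 -2.787 -2.35
endloop
endfacet
facet normal -0.423 -0.215 -0.880
outer loop
vertex -3.254 1.382 -0.571
vertex -3.783 1.066 -0.24
vertex -3.822 1.749 -0.388
endloop
endfacet
facet normal 0.543 0.840 0.002
outer loop
vertex -3.254 1.382 -0.571
vertex -3.822 1.749 -0.388
vertex -3.217 1.354 0.94
endloop
endfacet
facet normal -0.422 -0.215 -0.881
outer loop
vertex -3.822 1.749 -0.388
vertex -3.783 1.066 -0.24
vertex -4.351 1.432 -0.057
endloop
endfacet
facet normal -0.282 0.877 0.389
outer loop
vertex -3.822 1.749 -0.388
vertex -4.351 1.432 -0.057
vertex -3.217 1.354 0.94
endloop
endfacet
facet normal -0.422 -0.215 -0.881
outer loop
vertex -4.351 1.432 -0.057
vertex -3.783 1.066 -0.24
vertex -4.312 0.749 0.091
endloop
endfacet
facet normal -0.650 0.125 0.749
outer loop
vertex -4.351 1.432 -0.057
vertex -4.312 0.749 0.091
vertex -3.217 1.354 0.94
endloop
endfacet
facet normal -0.421 -0.216 -0.881
outer loop
vertex -4.312 0.749 0.091
vertex -3.783 1.066 -0.24
vertex -3.744 0.383 -0.091
endloop
endfacet
facet normal -0.195 -0.662 0.723
outer loop
vertex -4.312 0.749 0.091
vertex -3.744 0.383 -0.091
vertex -3.217 1.354 0.94
endloop
endfacet
facet normal -0.423 -0.216 -0.880
outer loop
vertex -3.744 0.383 -0.091
vertex -3.783 1.066 -0.24
vertex -3.215 0.699 -0.423
endloop
endfacet
facet normal 0.630 -0.700 0.337
outer loop
vertex -3.744 0.383 -0.091
vertex -3.215 0.699 -0.423
vertex -3.217 1.354 0.94
endloop
endfacet
facet normal -0.423 -0.215 -0.880
outer loop
vertex -3.215 0.699 -0.423
vertex -3.783 1.066 -0.24
vertex -3.254 1.382 -0.571
endloop
endfacet
facet normal 0.998 0.052 -0.023
outer loop
vertex -3.215 0.699 -0.423
vertex -3.254 1.382 -0.571
vertex -3.217 1.354 0.94
endloop
endfacet
facet normal -0.537 -0.345 -0.770
outer loop
vertex -0.096 -1.811 -2.723
vertex -0.566 -2.174 -2.232
vertex -0.551 -1.475 -2.556
endloop
endfacet
facet normal 0.495 0.817 -0.296
outer loop
vertex -0.096 -1.811 -2.723
vertex -0.551 -1.475 -2.556
vertex 0.566 -1.446 -0.608
endloop
endfacet
facet normal -0.536 -0.345 -0.770
outer loop
vertex -0.551 -1.475 -2.556
vertex -0.566 -2.174 -2.232
vertex -1.015 -1.548 -2.2
endloop
endfacet
facet normal -0.116 0.992 0.052
outer loop
vertex -0.551 -1.475 -2.556
vertex -1.015 -1.548 -2.2
vertex 0.566 -1.446 -0.608
endloop
endfacet
facet normal -0.536 -0.345 -0.770
outer loop
vertex -1.015 -1.548 -2.2
vertex -0.566 -2.174 -2.232
vertex -1.216 -1.988 -1.863
endloop
endfacet
facet normal -0.560 0.650 0.514
outer loop
vertex -1.015 -1.548 -2.2
vertex -1.216 -1.988 -1.863
vertex 0.566 -1.446 -0.608
endloop
endfacet
facet normal -0.536 -0.345 -0.770
outer loop
vertex -1.216 -1.988 -1.863
vertex -0.566 -2.174 -2.232
vertex -1.037 -2.536 -1.742
endloop
endfacet
facet normal -0.574 -0.007 0.819
outer loop
vertex -1.216 -1.988 -1.863
vertex -1.037 -2.536 -1.742
vertex 0.566 -1.446 -0.608
endloop
endfacet
facet normal -0.537 -0.344 -0.770
outer loop
vertex -1.037 -2.536 -1.742
vertex -0.566 -2.174 -2.232
vertex -0.582 -2.872 -1.909
endloop
endfacet
facet normal -0.152 -0.597 0.788
outer loop
vertex -1.037 -2.536 -1.742
vertex -0.582 -2.872 -1.909
vertex 0.566 -1.446 -0.608
endloop
endfacet
facet normal -0.537 -0.344 -0.770
outer loop
vertex -0.582 -2.872 -1.909
vertex -0.566 -2.174 -2.232
vertex -0.118 -2.799 -2.265
endloop
endfacet
facet normal 0.459 -0.771 0.440
outer loop
vertex -0.582 -2.872 -1.909
vertex -0.118 -2.799 -2.265
vertex 0.566 -1.446 -0.608
endloop
endfacet
facet normal -0.537 -0.344 -0.770
outer loop
vertex -0.118 -2.799 -2.265
vertex -0.566 -2.174 -2.232
vertex 0.083 -2.359 -2.602
endloop
endfacet
facet normal 0.903 -0.429 -0.022
outer loop
vertex -0.118 -2.799 -2.265
vertex 0.083 -2.359 -2.602
vertex 0.566 -1.446 -0.608
endloop
endfacet
facet normal -0.537 -0.345 -0.770
outer loop
vertex 0.083 -2.359 -2.602
vertex -0.566 -2.174 -2.232
vertex -0.096 -1.811 -2.723
endloop
endfacet
facet normal 0.917 0.228 -0.326
outer loop
vertex 0.083 -2.359 -2.602
vertex -0.096 -1.811 -2.723
vertex 0.566 -1.446 -0.608
endloop
endfacet

endsolid


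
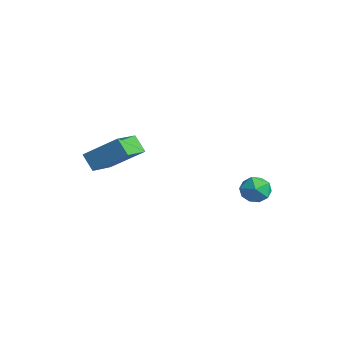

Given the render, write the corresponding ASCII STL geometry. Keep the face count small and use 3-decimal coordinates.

solid 
facet normal -0.550 -0.591 -0.590
outer loop
vertex -2.159 -2.816 -0.636
vertex -3.032 -1.582 -1.059
vertex -1.548 -2.639 -1.382
endloop
endfacet
facet normal 0.556 -0.786 0.269
outer loop
vertex -0.488 -1.498 -0.241
vertex -2.159 -2.816 -0.636
vertex -1.548 -2.639 -1.382
endloop
endfacet
facet normal -0.549 -0.591 -0.591
outer loop
vertex -1.548 -2.639 -1.382
vertex -3.032 -1.582 -1.059
vertex -2.421 -1.405 -1.804
endloop
endfacet
facet normal 0.624 0.181 -0.760
outer loop
vertex -2.421 -1.405 -1.804
vertex -0.488 -1.498 -0.241
vertex -1.548 -2.639 -1.382
endloop
endfacet
facet normal -0.624 -0.181 0.760
outer loop
vertex -2.159 -2.816 -0.636
vertex -1.972 -0.441 0.082
vertex -3.032 -1.582 -1.059
endloop
endfacet
facet normal 0.556 -0.786 0.269
outer loop
vertex -1.099 -1.675 0.504
vertex -2.159 -2.816 -0.636
vertex -0.488 -1.498 -0.241
endloop
endfacet
facet normal -0.623 -0.181 0.761
outer loop
vertex -1.099 -1.675 0.504
vertex -1.972 -0.441 0.082
vertex -2.159 -2.816 -0.636
endloop
endfacet
facet normal -0.556 0.786 -0.269
outer loop
vertex -3.032 -1.582 -1.059
vertex -1.972 -0.441 0.082
vertex -2.421 -1.405 -1.804
endloop
endfacet
facet normal 0.624 0.181 -0.761
outer loop
vertex -1.361 -0.264 -0.664
vertex -0.488 -1.498 -0.241
vertex -2.421 -1.405 -1.804
endloop
endfacet
facet normal -0.556 0.786 -0.269
outer loop
vertex -2.421 -1.405 -1.804
vertex -1.972 -0.441 0.082
vertex -1.361 -0.264 -0.664
endloop
endfacet
facet normal 0.549 0.591 0.591
outer loop
vertex -1.361 -0.264 -0.664
vertex -1.099 -1.675 0.504
vertex -0.488 -1.498 -0.241
endloop
endfacet
facet normal 0.550 0.591 0.590
outer loop
vertex -1.972 -0.441 0.082
vertex -1.099 -1.675 0.504
vertex -1.361 -0.264 -0.664
endloop
endfacet
facet normal -0.490 0.867 -0.089
outer loop
vertex 1.512 4.307 -2.802
vertex 0.828 3.904 -2.962
vertex 1.019 4.09 -2.198
endloop
endfacet
facet normal 0.050 0.926 0.373
outer loop
vertex 1.512 4.307 -2.802
vertex 1.019 4.09 -2.198
vertex 1.82 4.013 -2.114
endloop
endfacet
facet normal 0.652 0.757 0.032
outer loop
vertex 1.512 4.307 -2.802
vertex 1.82 4.013 -2.114
vertex 2.125 3.78 -2.826
endloop
endfacet
facet normal 0.485 0.594 -0.642
outer loop
vertex 1.512 4.307 -2.802
vertex 2.125 3.78 -2.826
vertex 1.512 3.713 -3.351
endloop
endfacet
facet normal -0.222 0.662 -0.716
outer loop
vertex 1.512 4.307 -2.802
vertex 1.512 3.713 -3.351
vertex 0.828 3.904 -2.962
endloop
endfacet
facet normal -0.051 0.447 0.893
outer loop
vertex 1.82 4.013 -2.114
vertex 1.019 4.09 -2.198
vertex 1.328 3.427 -1.849
endloop
endfacet
facet normal -0.925 0.350 0.146
outer loop
vertex 1.019 4.09 -2.198
vertex 0.828 3.904 -2.962
vertex 0.715 3.36 -2.374
endloop
endfacet
facet normal -0.491 0.018 -0.871
outer loop
vertex 0.828 3.904 -2.962
vertex 1.512 3.713 -3.351
vertex 1.02 3.127 -3.086
endloop
endfacet
facet normal 0.654 -0.091 -0.751
outer loop
vertex 1.512 3.713 -3.351
vertex 2.125 3.78 -2.826
vertex 1.821 3.05 -3.002
endloop
endfacet
facet normal 0.924 0.174 0.339
outer loop
vertex 2.125 3.78 -2.826
vertex 1.82 4.013 -2.114
vertex 2.012 3.236 -2.238
endloop
endfacet
facet normal -0.485 -0.594 0.642
outer loop
vertex 1.328 2.833 -2.398
vertex 1.328 3.427 -1.849
vertex 0.715 3.36 -2.374
endloop
endfacet
facet normal -0.652 -0.757 -0.032
outer loop
vertex 1.328 2.833 -2.398
vertex 0.715 3.36 -2.374
vertex 1.02 3.127 -3.086
endloop
endfacet
facet normal -0.050 -0.926 -0.373
outer loop
vertex 1.328 2.833 -2.398
vertex 1.02 3.127 -3.086
vertex 1.821 3.05 -3.002
endloop
endfacet
facet normal 0.490 -0.867 0.089
outer loop
vertex 1.328 2.833 -2.398
vertex 1.821 3.05 -3.002
vertex 2.012 3.236 -2.238
endloop
endfacet
facet normal 0.222 -0.662 0.716
outer loop
vertex 1.328 2.833 -2.398
vertex 2.012 3.236 -2.238
vertex 1.328 3.427 -1.849
endloop
endfacet
facet normal -0.654 0.091 0.751
outer loop
vertex 0.715 3.36 -2.374
vertex 1.328 3.427 -1.849
vertex 1.019 4.09 -2.198
endloop
endfacet
facet normal -0.924 -0.174 -0.339
outer loop
vertex 1.02 3.127 -3.086
vertex 0.715 3.36 -2.374
vertex 0.828 3.904 -2.962
endloop
endfacet
facet normal 0.051 -0.447 -0.893
outer loop
vertex 1.821 3.05 -3.002
vertex 1.02 3.127 -3.086
vertex 1.512 3.713 -3.351
endloop
endfacet
facet normal 0.925 -0.350 -0.146
outer loop
vertex 2.012 3.236 -2.238
vertex 1.821 3.05 -3.002
vertex 2.125 3.78 -2.826
endloop
endfacet
facet normal 0.491 -0.018 0.871
outer loop
vertex 1.328 3.427 -1.849
vertex 2.012 3.236 -2.238
vertex 1.82 4.013 -2.114
endloop
endfacet

endsolid


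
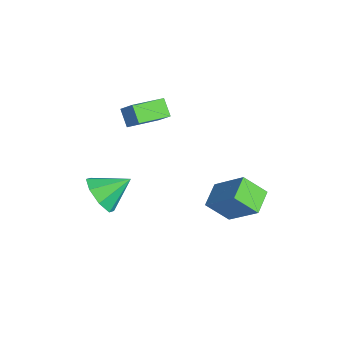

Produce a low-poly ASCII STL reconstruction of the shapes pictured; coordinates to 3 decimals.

solid 
facet normal -0.161 -0.836 -0.524
outer loop
vertex 2.078 -1.569 -1.374
vertex 1.049 -1.577 -1.045
vertex 1.579 -1.153 -1.885
endloop
endfacet
facet normal 0.749 0.623 -0.224
outer loop
vertex 2.078 -1.569 -1.374
vertex 1.579 -1.153 -1.885
vertex 1.311 -0.223 -0.195
endloop
endfacet
facet normal -0.162 -0.836 -0.524
outer loop
vertex 1.579 -1.153 -1.885
vertex 1.049 -1.577 -1.045
vertex 0.77 -0.985 -1.903
endloop
endfacet
facet normal 0.191 0.872 -0.450
outer loop
vertex 1.579 -1.153 -1.885
vertex 0.77 -0.985 -1.903
vertex 1.311 -0.223 -0.195
endloop
endfacet
facet normal -0.161 -0.836 -0.524
outer loop
vertex 0.77 -0.985 -1.903
vertex 1.049 -1.577 -1.045
vertex 0.124 -1.164 -1.419
endloop
endfacet
facet normal -0.429 0.868 -0.251
outer loop
vertex 0.77 -0.985 -1.903
vertex 0.124 -1.164 -1.419
vertex 1.311 -0.223 -0.195
endloop
endfacet
facet normal -0.161 -0.836 -0.525
outer loop
vertex 0.124 -1.164 -1.419
vertex 1.049 -1.577 -1.045
vertex 0.021 -1.586 -0.715
endloop
endfacet
facet normal -0.749 0.611 0.257
outer loop
vertex 0.124 -1.164 -1.419
vertex 0.021 -1.586 -0.715
vertex 1.311 -0.223 -0.195
endloop
endfacet
facet normal -0.161 -0.836 -0.524
outer loop
vertex 0.021 -1.586 -0.715
vertex 1.049 -1.577 -1.045
vertex 0.52 -2.002 -0.204
endloop
endfacet
facet normal -0.580 0.254 0.774
outer loop
vertex 0.021 -1.586 -0.715
vertex 0.52 -2.002 -0.204
vertex 1.311 -0.223 -0.195
endloop
endfacet
facet normal -0.162 -0.836 -0.524
outer loop
vertex 0.52 -2.002 -0.204
vertex 1.049 -1.577 -1.045
vertex 1.329 -2.17 -0.186
endloop
endfacet
facet normal -0.021 0.004 1.000
outer loop
vertex 0.52 -2.002 -0.204
vertex 1.329 -2.17 -0.186
vertex 1.311 -0.223 -0.195
endloop
endfacet
facet normal -0.160 -0.836 -0.525
outer loop
vertex 1.329 -2.17 -0.186
vertex 1.049 -1.577 -1.045
vertex 1.975 -1.99 -0.67
endloop
endfacet
facet normal 0.598 0.009 0.801
outer loop
vertex 1.329 -2.17 -0.186
vertex 1.975 -1.99 -0.67
vertex 1.311 -0.223 -0.195
endloop
endfacet
facet normal -0.161 -0.837 -0.524
outer loop
vertex 1.975 -1.99 -0.67
vertex 1.049 -1.577 -1.045
vertex 2.078 -1.569 -1.374
endloop
endfacet
facet normal 0.918 0.266 0.293
outer loop
vertex 1.975 -1.99 -0.67
vertex 2.078 -1.569 -1.374
vertex 1.311 -0.223 -0.195
endloop
endfacet
facet normal -0.652 -0.304 -0.694
outer loop
vertex 0.245 -0.208 3.794
vertex -0.106 1.42 3.41
vertex 0.96 -0.213 3.124
endloop
endfacet
facet normal 0.205 -0.952 0.226
outer loop
vertex 1.586 0.08 3.79
vertex 0.245 -0.208 3.794
vertex 0.96 -0.213 3.124
endloop
endfacet
facet normal -0.653 -0.305 -0.694
outer loop
vertex 0.96 -0.213 3.124
vertex -0.106 1.42 3.41
vertex 0.609 1.416 2.739
endloop
endfacet
facet normal 0.730 -0.004 -0.684
outer loop
vertex 0.609 1.416 2.739
vertex 1.586 0.08 3.79
vertex 0.96 -0.213 3.124
endloop
endfacet
facet normal -0.730 0.004 0.684
outer loop
vertex 0.245 -0.208 3.794
vertex 0.52 1.713 4.076
vertex -0.106 1.42 3.41
endloop
endfacet
facet normal 0.205 -0.953 0.224
outer loop
vertex 0.871 0.084 4.461
vertex 0.245 -0.208 3.794
vertex 1.586 0.08 3.79
endloop
endfacet
facet normal -0.730 0.004 0.683
outer loop
vertex 0.871 0.084 4.461
vertex 0.52 1.713 4.076
vertex 0.245 -0.208 3.794
endloop
endfacet
facet normal -0.206 0.952 -0.225
outer loop
vertex -0.106 1.42 3.41
vertex 0.52 1.713 4.076
vertex 0.609 1.416 2.739
endloop
endfacet
facet normal 0.730 -0.004 -0.683
outer loop
vertex 1.235 1.708 3.406
vertex 1.586 0.08 3.79
vertex 0.609 1.416 2.739
endloop
endfacet
facet normal -0.204 0.953 -0.225
outer loop
vertex 0.609 1.416 2.739
vertex 0.52 1.713 4.076
vertex 1.235 1.708 3.406
endloop
endfacet
facet normal 0.653 0.304 0.694
outer loop
vertex 1.235 1.708 3.406
vertex 0.871 0.084 4.461
vertex 1.586 0.08 3.79
endloop
endfacet
facet normal 0.652 0.305 0.694
outer loop
vertex 0.52 1.713 4.076
vertex 0.871 0.084 4.461
vertex 1.235 1.708 3.406
endloop
endfacet
facet normal -0.681 0.670 0.294
outer loop
vertex 3.562 4.125 0.2
vertex 4.057 5.058 -0.779
vertex 2.231 3.379 -1.184
endloop
endfacet
facet normal -0.343 -0.648 0.680
outer loop
vertex 3.103 2.522 -1.561
vertex 3.562 4.125 0.2
vertex 2.231 3.379 -1.184
endloop
endfacet
facet normal -0.681 0.670 0.295
outer loop
vertex 2.231 3.379 -1.184
vertex 4.057 5.058 -0.779
vertex 2.726 4.313 -2.163
endloop
endfacet
facet normal -0.646 -0.362 -0.672
outer loop
vertex 2.726 4.313 -2.163
vertex 3.103 2.522 -1.561
vertex 2.231 3.379 -1.184
endloop
endfacet
facet normal 0.646 0.362 0.672
outer loop
vertex 3.562 4.125 0.2
vertex 4.929 4.201 -1.156
vertex 4.057 5.058 -0.779
endloop
endfacet
facet normal -0.344 -0.648 0.680
outer loop
vertex 4.434 3.267 -0.177
vertex 3.562 4.125 0.2
vertex 3.103 2.522 -1.561
endloop
endfacet
facet normal 0.646 0.362 0.672
outer loop
vertex 4.434 3.267 -0.177
vertex 4.929 4.201 -1.156
vertex 3.562 4.125 0.2
endloop
endfacet
facet normal 0.344 0.648 -0.679
outer loop
vertex 4.057 5.058 -0.779
vertex 4.929 4.201 -1.156
vertex 2.726 4.313 -2.163
endloop
endfacet
facet normal -0.646 -0.362 -0.672
outer loop
vertex 3.598 3.455 -2.54
vertex 3.103 2.522 -1.561
vertex 2.726 4.313 -2.163
endloop
endfacet
facet normal 0.344 0.648 -0.680
outer loop
vertex 2.726 4.313 -2.163
vertex 4.929 4.201 -1.156
vertex 3.598 3.455 -2.54
endloop
endfacet
facet normal 0.681 -0.670 -0.294
outer loop
vertex 3.598 3.455 -2.54
vertex 4.434 3.267 -0.177
vertex 3.103 2.522 -1.561
endloop
endfacet
facet normal 0.682 -0.670 -0.294
outer loop
vertex 4.929 4.201 -1.156
vertex 4.434 3.267 -0.177
vertex 3.598 3.455 -2.54
endloop
endfacet

endsolid
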